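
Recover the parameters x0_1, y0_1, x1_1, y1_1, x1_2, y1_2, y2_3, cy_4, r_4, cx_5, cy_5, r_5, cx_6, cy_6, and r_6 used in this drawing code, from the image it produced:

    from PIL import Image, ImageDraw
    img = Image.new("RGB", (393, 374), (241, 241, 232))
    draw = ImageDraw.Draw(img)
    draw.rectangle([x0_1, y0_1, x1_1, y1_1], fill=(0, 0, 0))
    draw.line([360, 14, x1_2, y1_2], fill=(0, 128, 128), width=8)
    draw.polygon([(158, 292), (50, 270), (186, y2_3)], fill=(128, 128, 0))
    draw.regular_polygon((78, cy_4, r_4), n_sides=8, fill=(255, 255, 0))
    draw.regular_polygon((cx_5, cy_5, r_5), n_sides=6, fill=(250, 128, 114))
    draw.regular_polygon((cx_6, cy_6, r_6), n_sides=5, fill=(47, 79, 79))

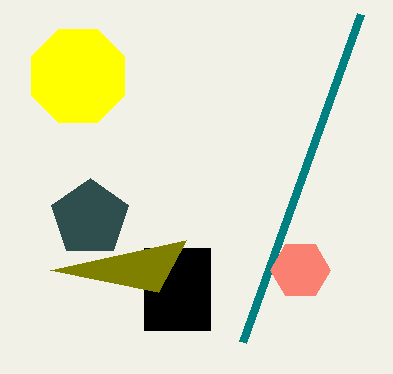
x0_1 = 144
y0_1 = 248
x1_1 = 210
y1_1 = 330
x1_2 = 242
y1_2 = 342
y2_3 = 240
cy_4 = 76
r_4 = 50
cx_5 = 300
cy_5 = 270
r_5 = 30
cx_6 = 90
cy_6 = 218
r_6 = 40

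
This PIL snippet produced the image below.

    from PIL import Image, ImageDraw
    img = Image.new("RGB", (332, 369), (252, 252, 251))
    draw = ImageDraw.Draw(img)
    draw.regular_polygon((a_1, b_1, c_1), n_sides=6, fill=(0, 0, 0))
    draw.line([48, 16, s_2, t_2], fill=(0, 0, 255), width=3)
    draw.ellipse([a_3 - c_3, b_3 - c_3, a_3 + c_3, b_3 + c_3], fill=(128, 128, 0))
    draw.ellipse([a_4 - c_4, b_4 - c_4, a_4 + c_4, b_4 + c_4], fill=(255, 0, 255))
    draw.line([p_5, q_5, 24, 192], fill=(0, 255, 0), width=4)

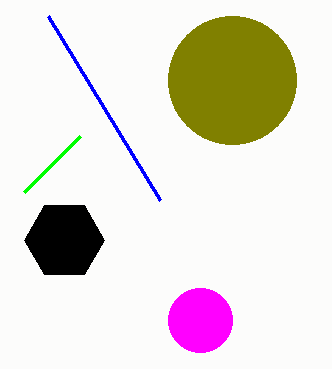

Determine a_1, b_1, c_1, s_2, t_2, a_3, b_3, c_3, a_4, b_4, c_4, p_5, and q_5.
a_1 = 64, b_1 = 240, c_1 = 40, s_2 = 160, t_2 = 200, a_3 = 232, b_3 = 80, c_3 = 64, a_4 = 200, b_4 = 320, c_4 = 32, p_5 = 80, q_5 = 136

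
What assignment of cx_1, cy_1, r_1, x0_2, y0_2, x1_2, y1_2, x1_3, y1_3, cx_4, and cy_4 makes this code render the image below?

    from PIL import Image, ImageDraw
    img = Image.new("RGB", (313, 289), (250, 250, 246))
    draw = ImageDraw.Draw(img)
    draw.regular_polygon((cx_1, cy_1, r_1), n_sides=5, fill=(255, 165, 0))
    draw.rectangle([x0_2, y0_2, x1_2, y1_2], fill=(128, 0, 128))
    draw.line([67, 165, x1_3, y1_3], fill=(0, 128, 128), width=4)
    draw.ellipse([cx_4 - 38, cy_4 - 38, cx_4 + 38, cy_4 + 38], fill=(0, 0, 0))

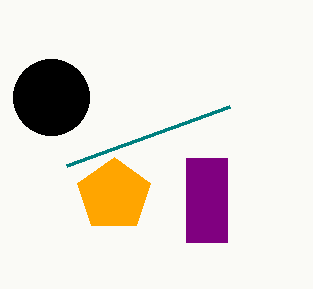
cx_1 = 114, cy_1 = 195, r_1 = 38, x0_2 = 186, y0_2 = 158, x1_2 = 227, y1_2 = 242, x1_3 = 230, y1_3 = 106, cx_4 = 51, cy_4 = 97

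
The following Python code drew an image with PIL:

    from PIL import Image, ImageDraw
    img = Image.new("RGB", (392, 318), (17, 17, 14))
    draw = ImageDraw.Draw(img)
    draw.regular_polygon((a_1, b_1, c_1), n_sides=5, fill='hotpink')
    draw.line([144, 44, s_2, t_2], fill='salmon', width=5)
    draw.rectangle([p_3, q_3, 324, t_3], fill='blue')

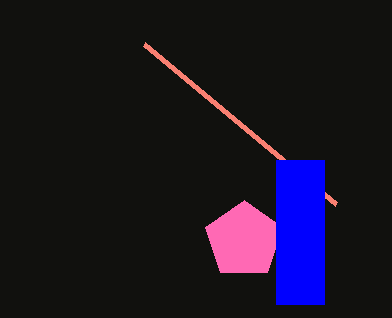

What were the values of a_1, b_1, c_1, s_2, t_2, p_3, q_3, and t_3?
a_1 = 244, b_1 = 240, c_1 = 40, s_2 = 336, t_2 = 204, p_3 = 276, q_3 = 160, t_3 = 304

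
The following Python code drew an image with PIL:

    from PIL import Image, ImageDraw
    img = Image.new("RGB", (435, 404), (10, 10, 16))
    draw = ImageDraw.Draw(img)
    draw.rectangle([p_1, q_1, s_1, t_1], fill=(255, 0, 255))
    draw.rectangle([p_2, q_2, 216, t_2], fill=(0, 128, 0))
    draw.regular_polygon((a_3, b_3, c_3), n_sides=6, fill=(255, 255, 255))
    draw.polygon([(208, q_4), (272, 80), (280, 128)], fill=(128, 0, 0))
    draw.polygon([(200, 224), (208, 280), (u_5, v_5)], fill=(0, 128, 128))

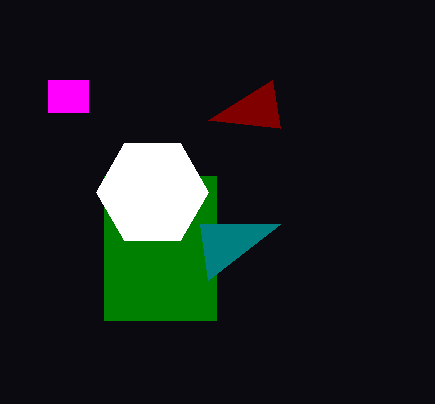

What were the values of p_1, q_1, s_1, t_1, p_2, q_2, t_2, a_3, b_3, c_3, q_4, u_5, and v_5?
p_1 = 48; q_1 = 80; s_1 = 88; t_1 = 112; p_2 = 104; q_2 = 176; t_2 = 320; a_3 = 152; b_3 = 192; c_3 = 56; q_4 = 120; u_5 = 280; v_5 = 224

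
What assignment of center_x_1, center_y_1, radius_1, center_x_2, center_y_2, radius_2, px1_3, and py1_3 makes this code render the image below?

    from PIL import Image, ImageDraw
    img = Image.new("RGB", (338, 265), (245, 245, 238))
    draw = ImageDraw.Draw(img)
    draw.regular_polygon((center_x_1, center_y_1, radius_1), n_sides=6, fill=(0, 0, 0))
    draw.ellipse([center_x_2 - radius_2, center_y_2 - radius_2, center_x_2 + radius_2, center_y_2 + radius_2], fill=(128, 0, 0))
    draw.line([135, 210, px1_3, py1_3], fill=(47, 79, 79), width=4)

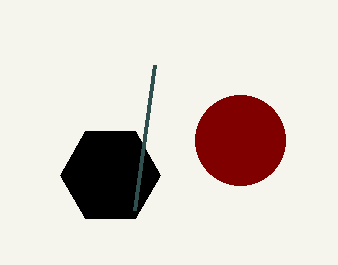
center_x_1 = 110; center_y_1 = 175; radius_1 = 50; center_x_2 = 240; center_y_2 = 140; radius_2 = 45; px1_3 = 155; py1_3 = 65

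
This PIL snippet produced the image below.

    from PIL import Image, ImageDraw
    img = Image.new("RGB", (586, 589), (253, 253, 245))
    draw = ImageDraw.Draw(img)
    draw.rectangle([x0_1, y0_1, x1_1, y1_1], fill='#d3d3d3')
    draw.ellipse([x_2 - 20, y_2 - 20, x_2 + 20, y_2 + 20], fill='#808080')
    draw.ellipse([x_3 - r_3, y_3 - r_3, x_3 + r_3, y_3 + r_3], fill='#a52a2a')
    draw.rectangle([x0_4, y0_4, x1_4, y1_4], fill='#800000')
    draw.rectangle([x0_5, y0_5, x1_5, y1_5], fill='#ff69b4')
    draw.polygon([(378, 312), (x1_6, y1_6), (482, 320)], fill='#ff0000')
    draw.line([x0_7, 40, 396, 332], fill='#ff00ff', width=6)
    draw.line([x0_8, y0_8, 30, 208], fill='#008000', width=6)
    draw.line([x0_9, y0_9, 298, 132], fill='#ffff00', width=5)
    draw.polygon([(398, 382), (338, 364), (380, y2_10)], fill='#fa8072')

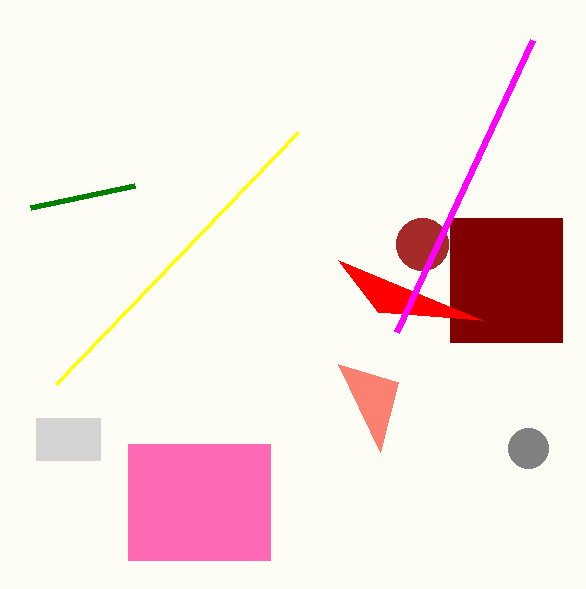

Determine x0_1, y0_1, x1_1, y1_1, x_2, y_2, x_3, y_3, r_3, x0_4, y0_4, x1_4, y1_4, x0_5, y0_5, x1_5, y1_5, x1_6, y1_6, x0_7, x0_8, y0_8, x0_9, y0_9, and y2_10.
x0_1 = 36, y0_1 = 418, x1_1 = 100, y1_1 = 460, x_2 = 528, y_2 = 448, x_3 = 422, y_3 = 244, r_3 = 26, x0_4 = 450, y0_4 = 218, x1_4 = 562, y1_4 = 342, x0_5 = 128, y0_5 = 444, x1_5 = 270, y1_5 = 560, x1_6 = 338, y1_6 = 260, x0_7 = 532, x0_8 = 134, y0_8 = 186, x0_9 = 56, y0_9 = 384, y2_10 = 452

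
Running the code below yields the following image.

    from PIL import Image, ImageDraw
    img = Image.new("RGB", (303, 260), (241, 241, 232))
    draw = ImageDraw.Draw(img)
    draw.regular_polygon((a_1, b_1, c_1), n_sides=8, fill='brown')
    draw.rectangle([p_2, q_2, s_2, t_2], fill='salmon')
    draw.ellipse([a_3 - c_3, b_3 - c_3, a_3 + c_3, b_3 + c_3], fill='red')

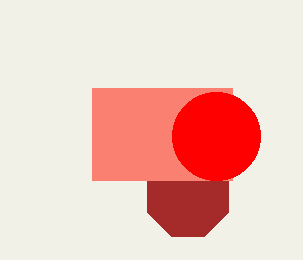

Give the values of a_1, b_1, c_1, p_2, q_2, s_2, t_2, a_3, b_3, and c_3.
a_1 = 188
b_1 = 196
c_1 = 44
p_2 = 92
q_2 = 88
s_2 = 232
t_2 = 180
a_3 = 216
b_3 = 136
c_3 = 44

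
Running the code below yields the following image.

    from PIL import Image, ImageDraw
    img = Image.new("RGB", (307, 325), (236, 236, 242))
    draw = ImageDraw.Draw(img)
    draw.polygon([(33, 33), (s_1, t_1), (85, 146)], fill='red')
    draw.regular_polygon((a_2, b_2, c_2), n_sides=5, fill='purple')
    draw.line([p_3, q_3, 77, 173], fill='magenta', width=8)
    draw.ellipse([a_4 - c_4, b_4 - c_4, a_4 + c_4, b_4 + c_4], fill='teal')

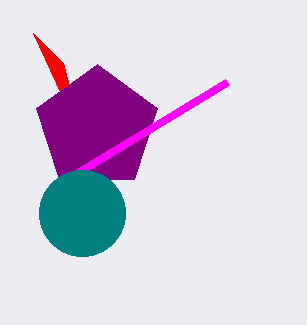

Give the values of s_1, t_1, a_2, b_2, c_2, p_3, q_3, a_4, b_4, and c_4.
s_1 = 63; t_1 = 63; a_2 = 97; b_2 = 128; c_2 = 64; p_3 = 227; q_3 = 82; a_4 = 82; b_4 = 213; c_4 = 43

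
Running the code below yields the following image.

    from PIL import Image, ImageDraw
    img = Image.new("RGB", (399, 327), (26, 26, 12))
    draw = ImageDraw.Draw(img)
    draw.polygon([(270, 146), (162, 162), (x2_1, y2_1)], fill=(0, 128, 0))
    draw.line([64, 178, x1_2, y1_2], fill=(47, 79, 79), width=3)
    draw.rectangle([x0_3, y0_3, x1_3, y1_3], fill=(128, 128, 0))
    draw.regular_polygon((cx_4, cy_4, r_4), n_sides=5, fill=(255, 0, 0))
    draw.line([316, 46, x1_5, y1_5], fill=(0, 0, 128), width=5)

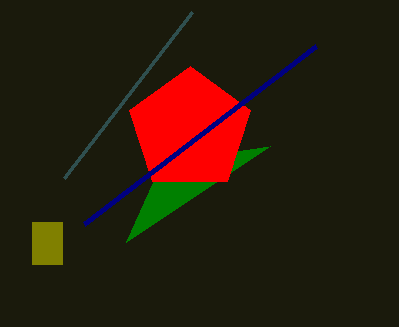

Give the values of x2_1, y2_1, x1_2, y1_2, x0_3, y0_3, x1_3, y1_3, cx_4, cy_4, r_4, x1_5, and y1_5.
x2_1 = 126, y2_1 = 242, x1_2 = 192, y1_2 = 12, x0_3 = 32, y0_3 = 222, x1_3 = 62, y1_3 = 264, cx_4 = 190, cy_4 = 130, r_4 = 64, x1_5 = 84, y1_5 = 224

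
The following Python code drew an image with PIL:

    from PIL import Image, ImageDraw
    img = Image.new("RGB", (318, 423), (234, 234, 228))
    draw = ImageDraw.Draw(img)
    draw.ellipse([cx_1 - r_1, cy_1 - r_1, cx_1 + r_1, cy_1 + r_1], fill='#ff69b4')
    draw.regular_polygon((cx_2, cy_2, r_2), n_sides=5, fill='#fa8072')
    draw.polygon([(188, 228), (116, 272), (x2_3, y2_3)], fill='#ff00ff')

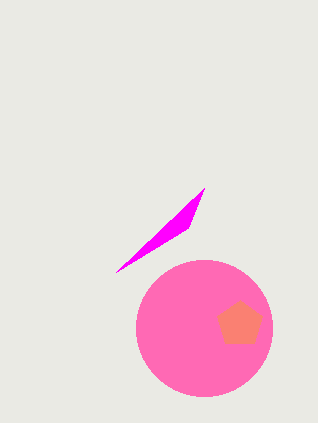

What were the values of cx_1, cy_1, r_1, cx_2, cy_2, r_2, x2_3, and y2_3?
cx_1 = 204, cy_1 = 328, r_1 = 68, cx_2 = 240, cy_2 = 324, r_2 = 24, x2_3 = 204, y2_3 = 188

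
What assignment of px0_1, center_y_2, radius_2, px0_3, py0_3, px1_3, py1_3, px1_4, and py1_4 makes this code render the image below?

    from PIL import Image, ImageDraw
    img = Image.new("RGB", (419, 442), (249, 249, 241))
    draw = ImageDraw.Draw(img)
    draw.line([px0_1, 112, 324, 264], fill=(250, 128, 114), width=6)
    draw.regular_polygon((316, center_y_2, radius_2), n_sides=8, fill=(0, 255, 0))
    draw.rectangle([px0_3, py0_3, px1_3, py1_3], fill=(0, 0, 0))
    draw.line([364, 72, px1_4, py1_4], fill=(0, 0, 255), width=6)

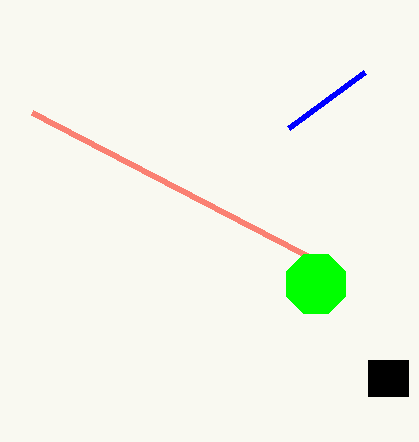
px0_1 = 32, center_y_2 = 284, radius_2 = 32, px0_3 = 368, py0_3 = 360, px1_3 = 408, py1_3 = 396, px1_4 = 288, py1_4 = 128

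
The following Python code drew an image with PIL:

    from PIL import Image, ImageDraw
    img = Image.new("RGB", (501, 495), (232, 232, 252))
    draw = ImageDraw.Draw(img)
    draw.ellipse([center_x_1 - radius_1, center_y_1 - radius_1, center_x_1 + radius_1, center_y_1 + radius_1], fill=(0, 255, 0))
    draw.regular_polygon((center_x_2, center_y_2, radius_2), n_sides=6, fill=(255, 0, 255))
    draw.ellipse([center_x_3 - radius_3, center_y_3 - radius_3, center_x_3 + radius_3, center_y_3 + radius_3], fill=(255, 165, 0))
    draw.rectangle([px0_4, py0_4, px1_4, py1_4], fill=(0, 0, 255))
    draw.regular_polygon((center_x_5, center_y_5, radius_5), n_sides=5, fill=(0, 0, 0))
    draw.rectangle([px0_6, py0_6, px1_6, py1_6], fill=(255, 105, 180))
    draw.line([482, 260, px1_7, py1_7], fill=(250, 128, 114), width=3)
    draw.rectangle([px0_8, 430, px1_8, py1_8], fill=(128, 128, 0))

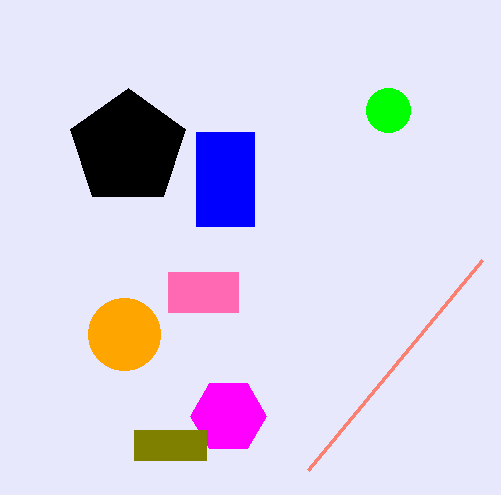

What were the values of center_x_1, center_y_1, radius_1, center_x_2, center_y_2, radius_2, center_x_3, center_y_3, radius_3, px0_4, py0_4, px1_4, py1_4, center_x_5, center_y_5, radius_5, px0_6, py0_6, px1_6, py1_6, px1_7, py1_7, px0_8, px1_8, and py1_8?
center_x_1 = 388
center_y_1 = 110
radius_1 = 22
center_x_2 = 228
center_y_2 = 416
radius_2 = 38
center_x_3 = 124
center_y_3 = 334
radius_3 = 36
px0_4 = 196
py0_4 = 132
px1_4 = 254
py1_4 = 226
center_x_5 = 128
center_y_5 = 148
radius_5 = 60
px0_6 = 168
py0_6 = 272
px1_6 = 238
py1_6 = 312
px1_7 = 308
py1_7 = 470
px0_8 = 134
px1_8 = 206
py1_8 = 460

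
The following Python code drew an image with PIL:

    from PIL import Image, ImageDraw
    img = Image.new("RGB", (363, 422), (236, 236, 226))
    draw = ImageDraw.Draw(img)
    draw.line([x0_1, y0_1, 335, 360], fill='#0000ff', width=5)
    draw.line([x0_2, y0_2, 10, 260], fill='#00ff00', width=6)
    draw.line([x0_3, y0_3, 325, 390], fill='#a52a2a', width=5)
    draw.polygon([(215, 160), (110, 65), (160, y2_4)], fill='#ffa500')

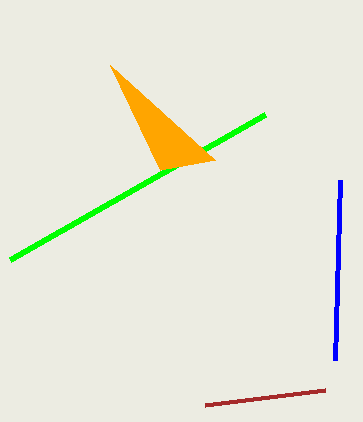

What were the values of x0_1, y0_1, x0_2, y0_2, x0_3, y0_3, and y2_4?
x0_1 = 340, y0_1 = 180, x0_2 = 265, y0_2 = 115, x0_3 = 205, y0_3 = 405, y2_4 = 170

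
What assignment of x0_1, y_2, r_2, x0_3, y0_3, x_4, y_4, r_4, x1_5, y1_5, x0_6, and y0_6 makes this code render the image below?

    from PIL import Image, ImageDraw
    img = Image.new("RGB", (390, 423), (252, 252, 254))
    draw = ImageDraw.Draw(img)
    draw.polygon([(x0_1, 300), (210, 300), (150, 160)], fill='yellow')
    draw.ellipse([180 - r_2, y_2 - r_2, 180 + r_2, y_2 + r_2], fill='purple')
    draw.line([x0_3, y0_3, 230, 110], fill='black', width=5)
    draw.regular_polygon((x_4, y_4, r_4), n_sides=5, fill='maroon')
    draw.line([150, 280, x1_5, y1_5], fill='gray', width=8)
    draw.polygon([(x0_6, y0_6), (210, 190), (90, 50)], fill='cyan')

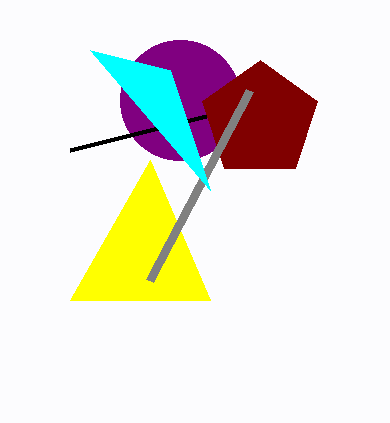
x0_1 = 70, y_2 = 100, r_2 = 60, x0_3 = 70, y0_3 = 150, x_4 = 260, y_4 = 120, r_4 = 60, x1_5 = 250, y1_5 = 90, x0_6 = 170, y0_6 = 70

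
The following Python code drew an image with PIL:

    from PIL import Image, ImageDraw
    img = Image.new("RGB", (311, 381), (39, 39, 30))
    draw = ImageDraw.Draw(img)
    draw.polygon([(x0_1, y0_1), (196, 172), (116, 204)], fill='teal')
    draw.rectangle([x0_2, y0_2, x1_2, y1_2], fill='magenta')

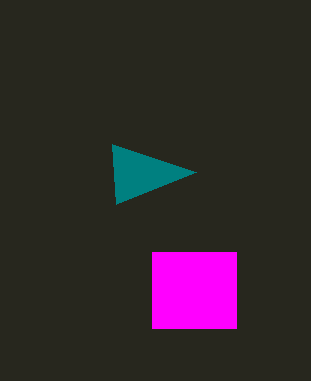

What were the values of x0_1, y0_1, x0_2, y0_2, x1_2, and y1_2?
x0_1 = 112
y0_1 = 144
x0_2 = 152
y0_2 = 252
x1_2 = 236
y1_2 = 328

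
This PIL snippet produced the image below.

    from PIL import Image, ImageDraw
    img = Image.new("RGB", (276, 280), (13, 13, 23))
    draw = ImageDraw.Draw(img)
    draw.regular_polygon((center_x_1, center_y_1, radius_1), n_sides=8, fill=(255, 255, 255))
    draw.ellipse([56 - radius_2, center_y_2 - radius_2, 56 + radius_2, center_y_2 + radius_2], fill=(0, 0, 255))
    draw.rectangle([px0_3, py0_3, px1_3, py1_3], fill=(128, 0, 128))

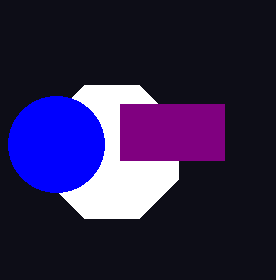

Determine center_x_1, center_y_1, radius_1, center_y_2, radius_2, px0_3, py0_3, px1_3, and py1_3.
center_x_1 = 112, center_y_1 = 152, radius_1 = 72, center_y_2 = 144, radius_2 = 48, px0_3 = 120, py0_3 = 104, px1_3 = 224, py1_3 = 160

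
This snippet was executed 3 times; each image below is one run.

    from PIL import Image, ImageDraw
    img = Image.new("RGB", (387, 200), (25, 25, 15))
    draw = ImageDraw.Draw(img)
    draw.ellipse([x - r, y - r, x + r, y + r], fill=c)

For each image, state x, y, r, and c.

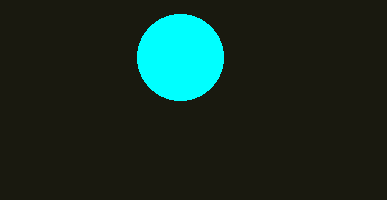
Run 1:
x = 180
y = 57
r = 43
c = 'cyan'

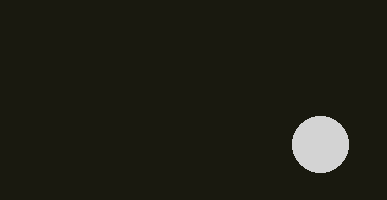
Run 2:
x = 320
y = 144
r = 28
c = 'lightgray'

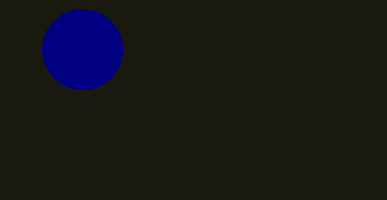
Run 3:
x = 82; y = 49; r = 40; c = 'navy'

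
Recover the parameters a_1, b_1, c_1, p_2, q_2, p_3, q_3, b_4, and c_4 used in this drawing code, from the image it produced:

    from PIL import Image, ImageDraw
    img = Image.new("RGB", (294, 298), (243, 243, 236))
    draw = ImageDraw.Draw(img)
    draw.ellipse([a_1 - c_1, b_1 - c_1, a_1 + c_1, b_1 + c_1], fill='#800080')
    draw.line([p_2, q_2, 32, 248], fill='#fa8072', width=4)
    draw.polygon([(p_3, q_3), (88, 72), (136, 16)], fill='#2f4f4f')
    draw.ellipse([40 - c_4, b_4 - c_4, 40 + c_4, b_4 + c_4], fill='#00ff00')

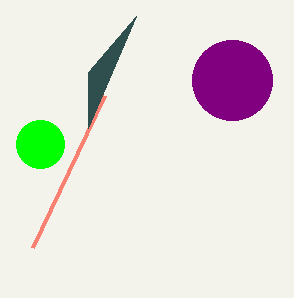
a_1 = 232; b_1 = 80; c_1 = 40; p_2 = 104; q_2 = 96; p_3 = 88; q_3 = 128; b_4 = 144; c_4 = 24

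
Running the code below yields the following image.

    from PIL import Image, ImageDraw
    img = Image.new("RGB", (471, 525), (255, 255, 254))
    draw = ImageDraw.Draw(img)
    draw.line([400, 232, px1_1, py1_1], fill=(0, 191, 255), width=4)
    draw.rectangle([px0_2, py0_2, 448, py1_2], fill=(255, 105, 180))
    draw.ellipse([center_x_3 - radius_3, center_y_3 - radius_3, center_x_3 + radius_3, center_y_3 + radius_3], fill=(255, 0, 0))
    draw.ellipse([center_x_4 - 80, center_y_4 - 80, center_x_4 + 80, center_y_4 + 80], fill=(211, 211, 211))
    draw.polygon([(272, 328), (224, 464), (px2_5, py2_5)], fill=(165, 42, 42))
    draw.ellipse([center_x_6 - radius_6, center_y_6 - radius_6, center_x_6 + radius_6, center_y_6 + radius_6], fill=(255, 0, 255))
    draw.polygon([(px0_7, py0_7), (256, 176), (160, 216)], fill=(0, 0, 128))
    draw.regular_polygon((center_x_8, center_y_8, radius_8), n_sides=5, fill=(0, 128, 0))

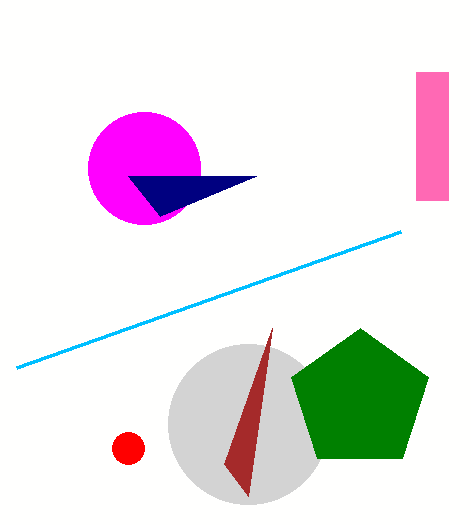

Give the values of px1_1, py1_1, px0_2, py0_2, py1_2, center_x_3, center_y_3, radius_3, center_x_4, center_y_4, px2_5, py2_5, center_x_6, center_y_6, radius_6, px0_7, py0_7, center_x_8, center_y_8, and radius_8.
px1_1 = 16
py1_1 = 368
px0_2 = 416
py0_2 = 72
py1_2 = 200
center_x_3 = 128
center_y_3 = 448
radius_3 = 16
center_x_4 = 248
center_y_4 = 424
px2_5 = 248
py2_5 = 496
center_x_6 = 144
center_y_6 = 168
radius_6 = 56
px0_7 = 128
py0_7 = 176
center_x_8 = 360
center_y_8 = 400
radius_8 = 72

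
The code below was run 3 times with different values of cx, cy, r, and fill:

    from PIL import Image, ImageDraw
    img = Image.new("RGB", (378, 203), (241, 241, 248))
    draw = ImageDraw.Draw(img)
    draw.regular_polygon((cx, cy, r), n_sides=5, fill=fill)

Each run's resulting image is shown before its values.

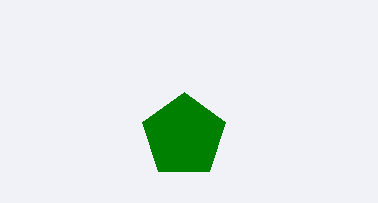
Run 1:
cx = 184
cy = 136
r = 44
fill = 'green'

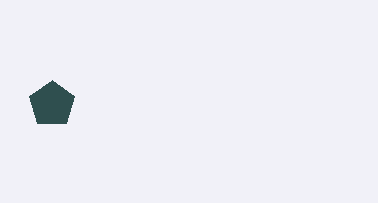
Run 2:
cx = 52; cy = 104; r = 24; fill = 'darkslategray'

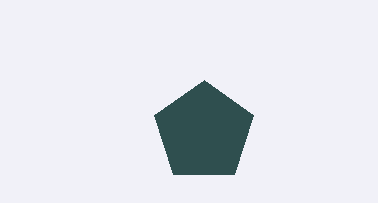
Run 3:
cx = 204, cy = 132, r = 52, fill = 'darkslategray'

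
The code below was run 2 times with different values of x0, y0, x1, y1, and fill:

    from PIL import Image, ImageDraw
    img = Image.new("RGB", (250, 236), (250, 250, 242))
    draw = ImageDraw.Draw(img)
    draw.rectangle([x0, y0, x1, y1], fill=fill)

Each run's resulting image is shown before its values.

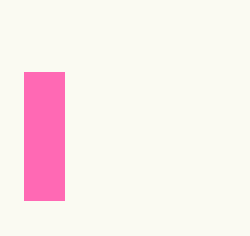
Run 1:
x0 = 24; y0 = 72; x1 = 64; y1 = 200; fill = 'hotpink'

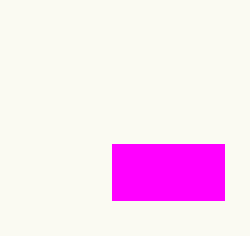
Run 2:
x0 = 112; y0 = 144; x1 = 224; y1 = 200; fill = 'magenta'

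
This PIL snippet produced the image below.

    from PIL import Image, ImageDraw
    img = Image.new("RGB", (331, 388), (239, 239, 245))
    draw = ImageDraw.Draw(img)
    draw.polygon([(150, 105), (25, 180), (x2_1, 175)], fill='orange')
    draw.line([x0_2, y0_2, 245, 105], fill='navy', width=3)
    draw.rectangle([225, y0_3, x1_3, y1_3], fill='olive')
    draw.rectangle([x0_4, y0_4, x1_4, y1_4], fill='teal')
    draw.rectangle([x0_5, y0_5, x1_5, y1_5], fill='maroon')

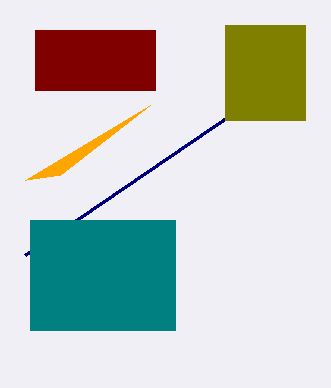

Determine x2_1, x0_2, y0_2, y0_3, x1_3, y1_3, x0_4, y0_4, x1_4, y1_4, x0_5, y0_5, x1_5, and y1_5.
x2_1 = 60; x0_2 = 25; y0_2 = 255; y0_3 = 25; x1_3 = 305; y1_3 = 120; x0_4 = 30; y0_4 = 220; x1_4 = 175; y1_4 = 330; x0_5 = 35; y0_5 = 30; x1_5 = 155; y1_5 = 90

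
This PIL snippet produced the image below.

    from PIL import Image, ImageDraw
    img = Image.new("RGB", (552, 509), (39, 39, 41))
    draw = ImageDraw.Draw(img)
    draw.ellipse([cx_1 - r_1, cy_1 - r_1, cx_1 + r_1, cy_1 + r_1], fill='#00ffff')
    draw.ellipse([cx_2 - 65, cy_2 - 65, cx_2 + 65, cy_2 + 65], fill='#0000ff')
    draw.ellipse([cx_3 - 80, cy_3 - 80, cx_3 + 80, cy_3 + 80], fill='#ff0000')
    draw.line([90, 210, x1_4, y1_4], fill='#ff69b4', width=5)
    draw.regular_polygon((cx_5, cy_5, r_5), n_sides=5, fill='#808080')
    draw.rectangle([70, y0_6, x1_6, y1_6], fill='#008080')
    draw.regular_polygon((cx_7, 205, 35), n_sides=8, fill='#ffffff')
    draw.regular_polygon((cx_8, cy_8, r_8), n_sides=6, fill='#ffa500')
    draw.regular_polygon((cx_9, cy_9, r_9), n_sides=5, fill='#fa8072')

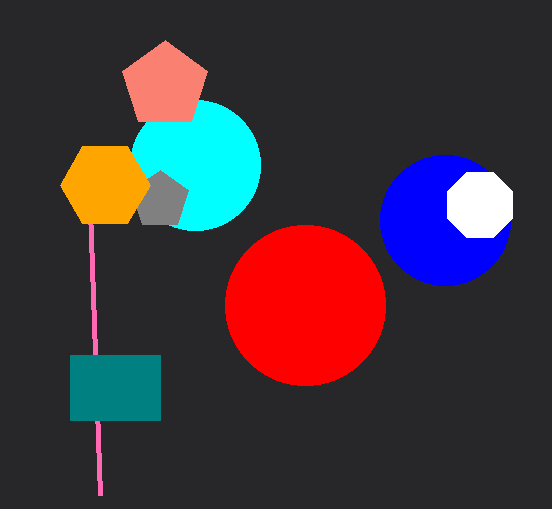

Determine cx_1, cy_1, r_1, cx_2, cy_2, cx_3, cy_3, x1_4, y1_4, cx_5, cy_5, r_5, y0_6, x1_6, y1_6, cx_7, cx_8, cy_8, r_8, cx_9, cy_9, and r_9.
cx_1 = 195; cy_1 = 165; r_1 = 65; cx_2 = 445; cy_2 = 220; cx_3 = 305; cy_3 = 305; x1_4 = 100; y1_4 = 495; cx_5 = 160; cy_5 = 200; r_5 = 30; y0_6 = 355; x1_6 = 160; y1_6 = 420; cx_7 = 480; cx_8 = 105; cy_8 = 185; r_8 = 45; cx_9 = 165; cy_9 = 85; r_9 = 45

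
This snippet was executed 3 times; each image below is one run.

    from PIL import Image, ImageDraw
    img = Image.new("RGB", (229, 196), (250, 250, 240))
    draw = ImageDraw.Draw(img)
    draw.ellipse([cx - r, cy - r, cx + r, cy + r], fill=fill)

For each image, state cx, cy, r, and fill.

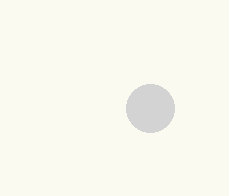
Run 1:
cx = 150
cy = 108
r = 24
fill = 'lightgray'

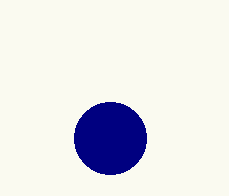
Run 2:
cx = 110, cy = 138, r = 36, fill = 'navy'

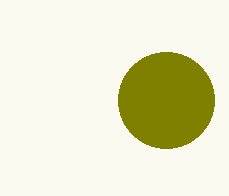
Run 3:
cx = 166
cy = 100
r = 48
fill = 'olive'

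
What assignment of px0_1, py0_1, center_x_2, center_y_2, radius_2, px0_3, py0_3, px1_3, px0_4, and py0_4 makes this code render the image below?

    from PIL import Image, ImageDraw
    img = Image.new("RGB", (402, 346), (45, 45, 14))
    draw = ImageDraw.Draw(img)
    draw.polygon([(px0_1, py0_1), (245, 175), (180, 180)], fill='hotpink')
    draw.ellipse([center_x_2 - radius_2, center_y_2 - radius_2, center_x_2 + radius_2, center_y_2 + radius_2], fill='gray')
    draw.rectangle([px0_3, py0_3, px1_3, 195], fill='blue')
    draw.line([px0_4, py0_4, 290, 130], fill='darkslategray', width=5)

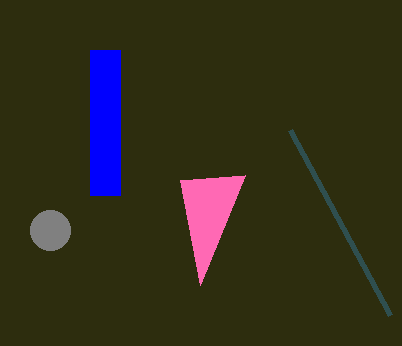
px0_1 = 200
py0_1 = 285
center_x_2 = 50
center_y_2 = 230
radius_2 = 20
px0_3 = 90
py0_3 = 50
px1_3 = 120
px0_4 = 390
py0_4 = 315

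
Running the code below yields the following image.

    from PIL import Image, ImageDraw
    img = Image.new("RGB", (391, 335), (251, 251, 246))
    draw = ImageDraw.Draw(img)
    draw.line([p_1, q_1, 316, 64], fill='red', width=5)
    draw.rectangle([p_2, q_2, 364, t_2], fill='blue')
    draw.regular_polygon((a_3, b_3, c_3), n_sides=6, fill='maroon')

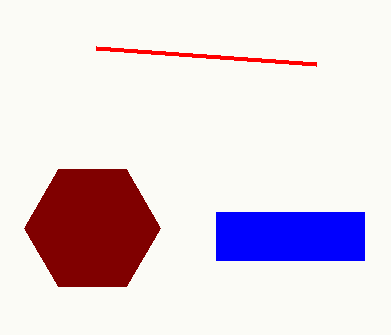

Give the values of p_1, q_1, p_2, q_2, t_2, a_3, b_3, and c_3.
p_1 = 96
q_1 = 48
p_2 = 216
q_2 = 212
t_2 = 260
a_3 = 92
b_3 = 228
c_3 = 68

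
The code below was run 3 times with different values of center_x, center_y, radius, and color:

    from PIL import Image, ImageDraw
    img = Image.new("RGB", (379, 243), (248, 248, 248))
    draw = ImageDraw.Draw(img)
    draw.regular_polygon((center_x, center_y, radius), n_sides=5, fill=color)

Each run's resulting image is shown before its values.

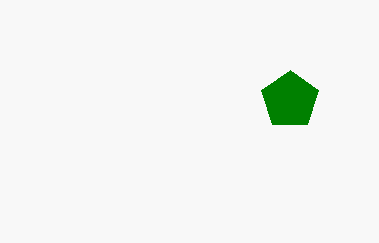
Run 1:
center_x = 290, center_y = 100, radius = 30, color = 'green'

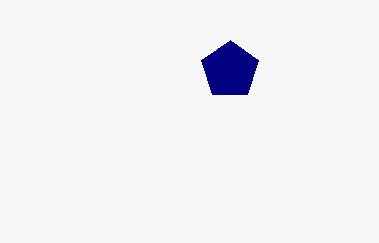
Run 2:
center_x = 230, center_y = 70, radius = 30, color = 'navy'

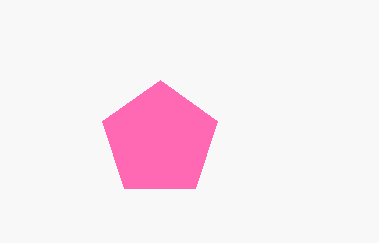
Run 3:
center_x = 160
center_y = 140
radius = 60
color = 'hotpink'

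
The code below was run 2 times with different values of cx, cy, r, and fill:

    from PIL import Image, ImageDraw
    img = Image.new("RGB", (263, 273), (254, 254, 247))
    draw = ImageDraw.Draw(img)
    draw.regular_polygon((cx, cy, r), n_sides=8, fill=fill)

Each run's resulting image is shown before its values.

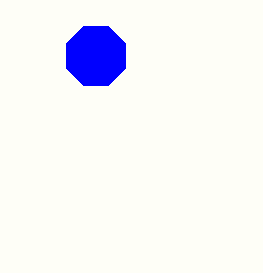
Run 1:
cx = 96, cy = 56, r = 32, fill = 'blue'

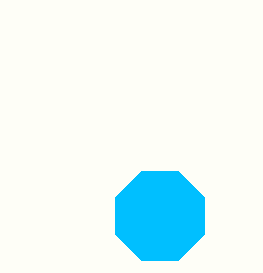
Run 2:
cx = 160; cy = 216; r = 48; fill = 'deepskyblue'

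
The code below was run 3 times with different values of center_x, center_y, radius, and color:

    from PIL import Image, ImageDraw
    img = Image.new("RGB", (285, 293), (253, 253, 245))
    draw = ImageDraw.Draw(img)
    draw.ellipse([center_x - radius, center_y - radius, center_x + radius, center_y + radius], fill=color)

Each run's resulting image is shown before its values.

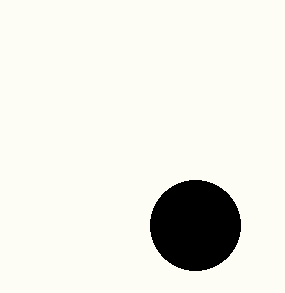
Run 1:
center_x = 195
center_y = 225
radius = 45
color = 'black'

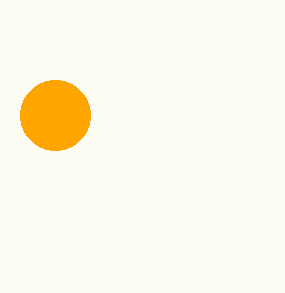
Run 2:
center_x = 55
center_y = 115
radius = 35
color = 'orange'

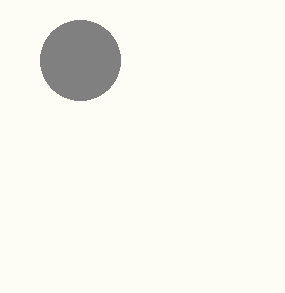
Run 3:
center_x = 80; center_y = 60; radius = 40; color = 'gray'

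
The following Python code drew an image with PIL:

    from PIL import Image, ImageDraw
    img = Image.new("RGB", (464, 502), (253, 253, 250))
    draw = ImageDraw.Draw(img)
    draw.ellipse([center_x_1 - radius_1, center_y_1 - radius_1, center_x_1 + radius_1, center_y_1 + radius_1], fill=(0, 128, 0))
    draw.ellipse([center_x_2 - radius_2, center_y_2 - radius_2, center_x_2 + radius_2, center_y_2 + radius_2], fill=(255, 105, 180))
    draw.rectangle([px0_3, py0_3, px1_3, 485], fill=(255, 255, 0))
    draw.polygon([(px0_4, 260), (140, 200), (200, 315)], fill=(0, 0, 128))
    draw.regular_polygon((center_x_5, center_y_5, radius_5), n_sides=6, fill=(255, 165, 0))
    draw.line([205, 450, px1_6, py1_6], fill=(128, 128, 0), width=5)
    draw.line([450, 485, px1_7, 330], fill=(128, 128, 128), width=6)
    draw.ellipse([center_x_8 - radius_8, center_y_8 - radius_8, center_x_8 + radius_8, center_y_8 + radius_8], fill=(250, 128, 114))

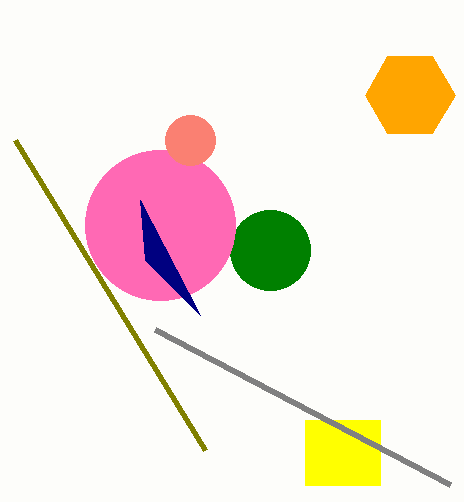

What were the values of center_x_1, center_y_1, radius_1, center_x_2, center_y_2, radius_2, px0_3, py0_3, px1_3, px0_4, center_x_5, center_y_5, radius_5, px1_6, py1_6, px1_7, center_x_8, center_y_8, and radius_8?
center_x_1 = 270, center_y_1 = 250, radius_1 = 40, center_x_2 = 160, center_y_2 = 225, radius_2 = 75, px0_3 = 305, py0_3 = 420, px1_3 = 380, px0_4 = 145, center_x_5 = 410, center_y_5 = 95, radius_5 = 45, px1_6 = 15, py1_6 = 140, px1_7 = 155, center_x_8 = 190, center_y_8 = 140, radius_8 = 25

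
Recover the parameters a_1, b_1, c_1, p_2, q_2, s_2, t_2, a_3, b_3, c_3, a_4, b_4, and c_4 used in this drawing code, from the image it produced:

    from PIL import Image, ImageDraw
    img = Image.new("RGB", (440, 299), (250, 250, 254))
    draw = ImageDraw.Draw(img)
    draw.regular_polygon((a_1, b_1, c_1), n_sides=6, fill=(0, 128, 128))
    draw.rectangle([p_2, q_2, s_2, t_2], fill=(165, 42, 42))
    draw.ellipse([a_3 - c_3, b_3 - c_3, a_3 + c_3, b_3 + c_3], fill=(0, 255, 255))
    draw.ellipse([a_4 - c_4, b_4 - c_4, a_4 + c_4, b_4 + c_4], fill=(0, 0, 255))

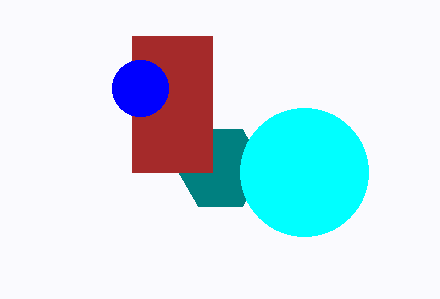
a_1 = 220, b_1 = 168, c_1 = 44, p_2 = 132, q_2 = 36, s_2 = 212, t_2 = 172, a_3 = 304, b_3 = 172, c_3 = 64, a_4 = 140, b_4 = 88, c_4 = 28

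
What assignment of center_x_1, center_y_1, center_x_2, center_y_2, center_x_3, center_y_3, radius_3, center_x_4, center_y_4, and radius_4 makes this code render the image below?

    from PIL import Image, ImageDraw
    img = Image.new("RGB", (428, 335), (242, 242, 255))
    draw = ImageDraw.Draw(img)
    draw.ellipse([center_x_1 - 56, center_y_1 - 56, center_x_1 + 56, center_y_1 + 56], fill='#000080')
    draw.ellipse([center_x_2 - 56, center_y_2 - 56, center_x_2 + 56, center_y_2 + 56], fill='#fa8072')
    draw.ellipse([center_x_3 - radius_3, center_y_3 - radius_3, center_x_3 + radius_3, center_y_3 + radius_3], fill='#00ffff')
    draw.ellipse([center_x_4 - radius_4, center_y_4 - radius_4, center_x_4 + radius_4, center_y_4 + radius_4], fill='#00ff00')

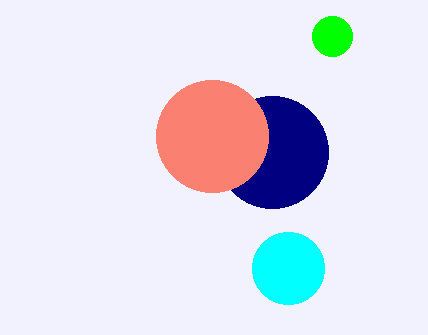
center_x_1 = 272; center_y_1 = 152; center_x_2 = 212; center_y_2 = 136; center_x_3 = 288; center_y_3 = 268; radius_3 = 36; center_x_4 = 332; center_y_4 = 36; radius_4 = 20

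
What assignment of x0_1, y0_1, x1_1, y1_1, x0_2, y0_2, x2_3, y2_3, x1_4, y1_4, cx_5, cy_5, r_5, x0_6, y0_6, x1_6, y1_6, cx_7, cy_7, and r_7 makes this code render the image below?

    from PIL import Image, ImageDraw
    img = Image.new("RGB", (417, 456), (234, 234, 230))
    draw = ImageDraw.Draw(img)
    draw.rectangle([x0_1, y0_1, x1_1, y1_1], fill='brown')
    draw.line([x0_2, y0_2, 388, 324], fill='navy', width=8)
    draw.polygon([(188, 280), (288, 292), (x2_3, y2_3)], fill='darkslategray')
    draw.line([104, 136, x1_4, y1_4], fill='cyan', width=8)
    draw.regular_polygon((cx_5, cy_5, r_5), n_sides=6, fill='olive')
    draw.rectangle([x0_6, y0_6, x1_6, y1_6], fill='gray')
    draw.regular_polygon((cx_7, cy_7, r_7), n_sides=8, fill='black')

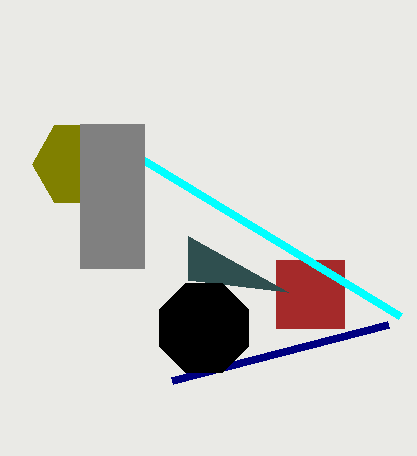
x0_1 = 276, y0_1 = 260, x1_1 = 344, y1_1 = 328, x0_2 = 172, y0_2 = 380, x2_3 = 188, y2_3 = 236, x1_4 = 400, y1_4 = 316, cx_5 = 76, cy_5 = 164, r_5 = 44, x0_6 = 80, y0_6 = 124, x1_6 = 144, y1_6 = 268, cx_7 = 204, cy_7 = 328, r_7 = 48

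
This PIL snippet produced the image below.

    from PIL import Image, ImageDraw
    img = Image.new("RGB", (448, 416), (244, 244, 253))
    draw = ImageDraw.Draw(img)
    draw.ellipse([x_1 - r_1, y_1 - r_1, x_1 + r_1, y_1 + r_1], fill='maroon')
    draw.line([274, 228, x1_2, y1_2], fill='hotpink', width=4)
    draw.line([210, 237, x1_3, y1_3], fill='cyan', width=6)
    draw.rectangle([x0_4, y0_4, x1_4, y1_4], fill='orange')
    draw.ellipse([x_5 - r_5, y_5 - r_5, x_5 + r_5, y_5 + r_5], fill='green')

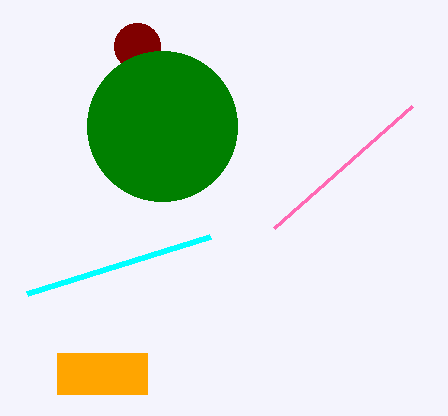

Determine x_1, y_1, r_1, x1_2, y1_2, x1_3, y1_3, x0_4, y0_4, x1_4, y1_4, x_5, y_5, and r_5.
x_1 = 137, y_1 = 46, r_1 = 23, x1_2 = 412, y1_2 = 106, x1_3 = 27, y1_3 = 294, x0_4 = 57, y0_4 = 353, x1_4 = 147, y1_4 = 394, x_5 = 162, y_5 = 126, r_5 = 75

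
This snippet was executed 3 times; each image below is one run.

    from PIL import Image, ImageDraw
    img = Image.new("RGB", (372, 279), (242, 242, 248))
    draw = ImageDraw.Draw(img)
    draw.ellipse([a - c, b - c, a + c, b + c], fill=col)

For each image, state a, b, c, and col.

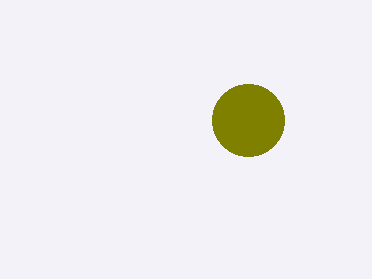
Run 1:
a = 248
b = 120
c = 36
col = 'olive'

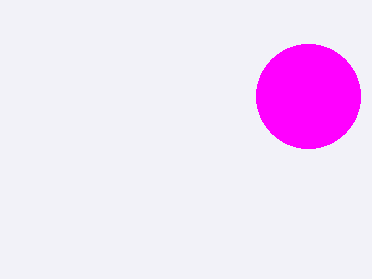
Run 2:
a = 308
b = 96
c = 52
col = 'magenta'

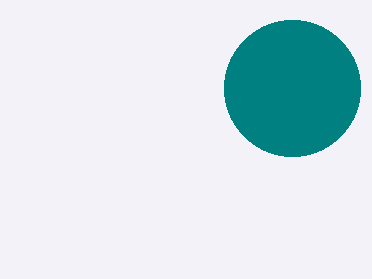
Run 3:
a = 292, b = 88, c = 68, col = 'teal'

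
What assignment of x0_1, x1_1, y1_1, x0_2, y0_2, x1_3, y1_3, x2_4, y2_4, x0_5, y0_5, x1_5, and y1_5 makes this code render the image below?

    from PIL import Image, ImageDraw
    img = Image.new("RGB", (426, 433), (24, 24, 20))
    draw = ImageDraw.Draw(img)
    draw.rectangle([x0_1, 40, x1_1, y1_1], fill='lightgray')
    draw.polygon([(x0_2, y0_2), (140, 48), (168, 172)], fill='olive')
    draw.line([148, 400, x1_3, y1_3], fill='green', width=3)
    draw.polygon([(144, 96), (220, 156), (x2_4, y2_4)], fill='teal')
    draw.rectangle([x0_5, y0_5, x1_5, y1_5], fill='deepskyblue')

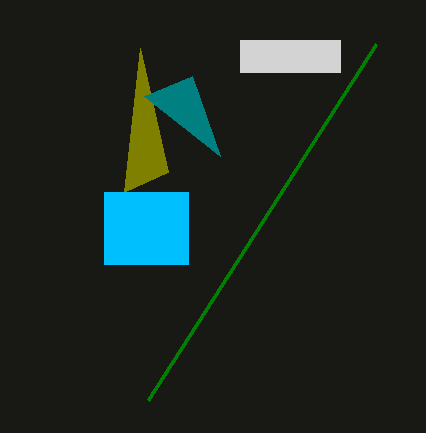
x0_1 = 240; x1_1 = 340; y1_1 = 72; x0_2 = 124; y0_2 = 192; x1_3 = 376; y1_3 = 44; x2_4 = 192; y2_4 = 76; x0_5 = 104; y0_5 = 192; x1_5 = 188; y1_5 = 264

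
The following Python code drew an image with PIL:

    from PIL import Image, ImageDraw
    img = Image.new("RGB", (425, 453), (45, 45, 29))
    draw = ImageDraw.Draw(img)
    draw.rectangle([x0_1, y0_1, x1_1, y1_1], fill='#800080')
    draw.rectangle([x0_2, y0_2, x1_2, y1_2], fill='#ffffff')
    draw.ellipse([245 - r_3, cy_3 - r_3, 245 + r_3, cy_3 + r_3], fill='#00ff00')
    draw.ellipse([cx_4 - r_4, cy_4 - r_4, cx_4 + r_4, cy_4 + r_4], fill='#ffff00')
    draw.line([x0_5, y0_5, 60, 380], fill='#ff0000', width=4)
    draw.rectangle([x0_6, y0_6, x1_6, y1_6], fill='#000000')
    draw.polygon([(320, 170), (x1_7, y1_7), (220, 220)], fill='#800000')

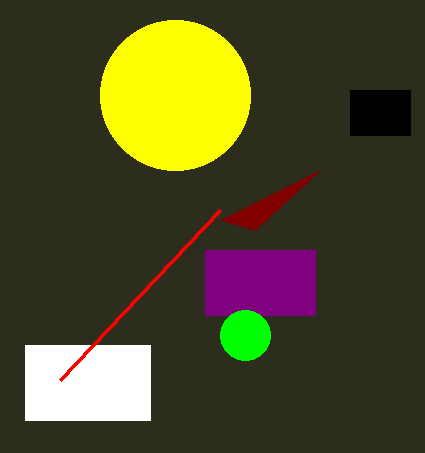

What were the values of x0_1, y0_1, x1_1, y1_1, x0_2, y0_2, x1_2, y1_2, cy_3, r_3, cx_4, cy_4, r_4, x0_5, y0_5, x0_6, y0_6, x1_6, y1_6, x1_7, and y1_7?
x0_1 = 205, y0_1 = 250, x1_1 = 315, y1_1 = 315, x0_2 = 25, y0_2 = 345, x1_2 = 150, y1_2 = 420, cy_3 = 335, r_3 = 25, cx_4 = 175, cy_4 = 95, r_4 = 75, x0_5 = 220, y0_5 = 210, x0_6 = 350, y0_6 = 90, x1_6 = 410, y1_6 = 135, x1_7 = 255, y1_7 = 230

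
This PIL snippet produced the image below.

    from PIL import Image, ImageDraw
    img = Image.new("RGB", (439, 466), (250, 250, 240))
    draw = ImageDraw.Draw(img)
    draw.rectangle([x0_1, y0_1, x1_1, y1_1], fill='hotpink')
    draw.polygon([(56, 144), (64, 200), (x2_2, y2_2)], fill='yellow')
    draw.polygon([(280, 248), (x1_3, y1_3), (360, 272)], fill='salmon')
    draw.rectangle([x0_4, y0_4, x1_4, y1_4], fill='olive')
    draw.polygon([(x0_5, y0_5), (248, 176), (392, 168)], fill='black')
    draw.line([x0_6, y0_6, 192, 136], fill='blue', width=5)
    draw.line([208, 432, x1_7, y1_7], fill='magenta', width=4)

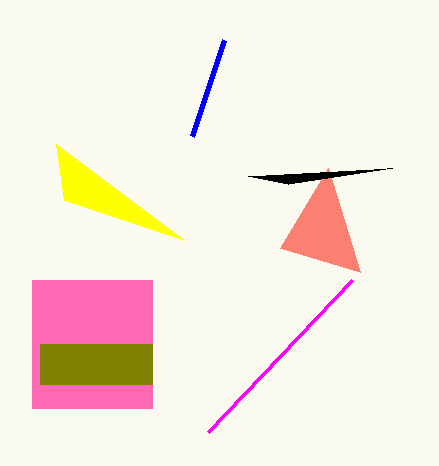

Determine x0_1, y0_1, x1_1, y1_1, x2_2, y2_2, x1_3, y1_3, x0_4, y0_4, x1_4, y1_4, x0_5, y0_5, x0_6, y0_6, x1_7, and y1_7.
x0_1 = 32, y0_1 = 280, x1_1 = 152, y1_1 = 408, x2_2 = 184, y2_2 = 240, x1_3 = 328, y1_3 = 168, x0_4 = 40, y0_4 = 344, x1_4 = 152, y1_4 = 384, x0_5 = 288, y0_5 = 184, x0_6 = 224, y0_6 = 40, x1_7 = 352, y1_7 = 280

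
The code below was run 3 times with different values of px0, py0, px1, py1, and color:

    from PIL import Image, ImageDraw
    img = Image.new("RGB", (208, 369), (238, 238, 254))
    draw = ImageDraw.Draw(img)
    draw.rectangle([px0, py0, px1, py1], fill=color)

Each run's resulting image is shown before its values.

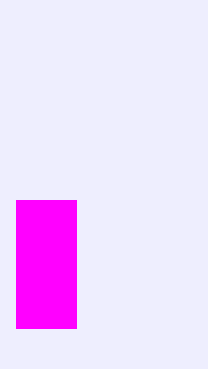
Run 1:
px0 = 16; py0 = 200; px1 = 76; py1 = 328; color = 'magenta'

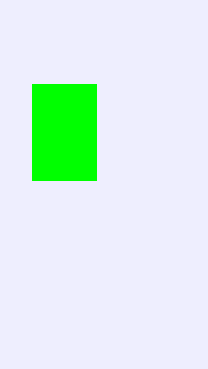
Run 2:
px0 = 32, py0 = 84, px1 = 96, py1 = 180, color = 'lime'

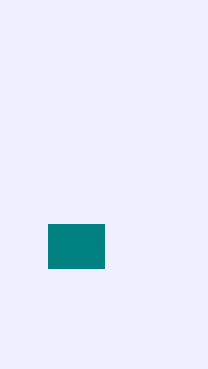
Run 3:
px0 = 48; py0 = 224; px1 = 104; py1 = 268; color = 'teal'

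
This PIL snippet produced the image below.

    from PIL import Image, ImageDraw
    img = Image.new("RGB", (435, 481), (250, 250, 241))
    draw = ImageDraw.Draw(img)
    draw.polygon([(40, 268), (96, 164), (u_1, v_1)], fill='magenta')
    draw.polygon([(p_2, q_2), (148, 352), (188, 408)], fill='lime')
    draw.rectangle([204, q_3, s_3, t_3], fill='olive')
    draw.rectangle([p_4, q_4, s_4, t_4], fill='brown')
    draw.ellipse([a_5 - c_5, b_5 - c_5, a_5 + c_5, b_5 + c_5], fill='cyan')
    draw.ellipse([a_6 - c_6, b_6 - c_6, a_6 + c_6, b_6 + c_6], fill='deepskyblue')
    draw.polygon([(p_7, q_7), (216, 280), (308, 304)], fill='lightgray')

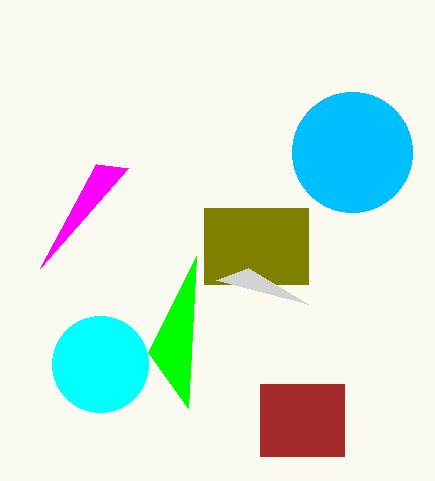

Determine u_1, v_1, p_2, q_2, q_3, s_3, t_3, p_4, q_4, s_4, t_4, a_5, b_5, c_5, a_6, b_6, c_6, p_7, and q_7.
u_1 = 128; v_1 = 168; p_2 = 196; q_2 = 256; q_3 = 208; s_3 = 308; t_3 = 284; p_4 = 260; q_4 = 384; s_4 = 344; t_4 = 456; a_5 = 100; b_5 = 364; c_5 = 48; a_6 = 352; b_6 = 152; c_6 = 60; p_7 = 248; q_7 = 268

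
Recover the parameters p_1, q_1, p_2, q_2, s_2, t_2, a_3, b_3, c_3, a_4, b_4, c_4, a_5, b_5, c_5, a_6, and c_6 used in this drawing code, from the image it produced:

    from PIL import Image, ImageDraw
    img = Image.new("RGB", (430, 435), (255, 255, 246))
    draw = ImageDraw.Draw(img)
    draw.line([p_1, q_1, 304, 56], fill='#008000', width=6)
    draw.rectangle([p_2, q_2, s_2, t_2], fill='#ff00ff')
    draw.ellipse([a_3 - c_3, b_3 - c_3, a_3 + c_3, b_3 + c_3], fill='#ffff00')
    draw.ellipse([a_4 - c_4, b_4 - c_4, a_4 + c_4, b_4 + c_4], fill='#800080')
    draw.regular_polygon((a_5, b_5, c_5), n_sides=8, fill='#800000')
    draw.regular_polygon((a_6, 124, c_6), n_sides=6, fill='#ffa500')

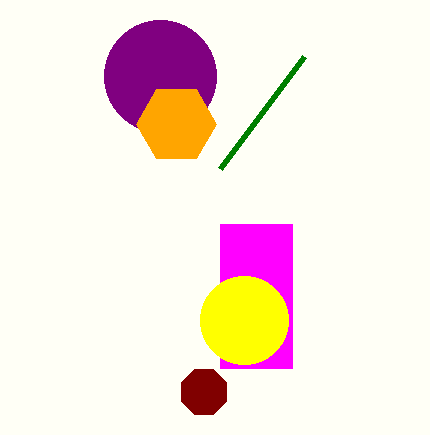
p_1 = 220
q_1 = 168
p_2 = 220
q_2 = 224
s_2 = 292
t_2 = 368
a_3 = 244
b_3 = 320
c_3 = 44
a_4 = 160
b_4 = 76
c_4 = 56
a_5 = 204
b_5 = 392
c_5 = 24
a_6 = 176
c_6 = 40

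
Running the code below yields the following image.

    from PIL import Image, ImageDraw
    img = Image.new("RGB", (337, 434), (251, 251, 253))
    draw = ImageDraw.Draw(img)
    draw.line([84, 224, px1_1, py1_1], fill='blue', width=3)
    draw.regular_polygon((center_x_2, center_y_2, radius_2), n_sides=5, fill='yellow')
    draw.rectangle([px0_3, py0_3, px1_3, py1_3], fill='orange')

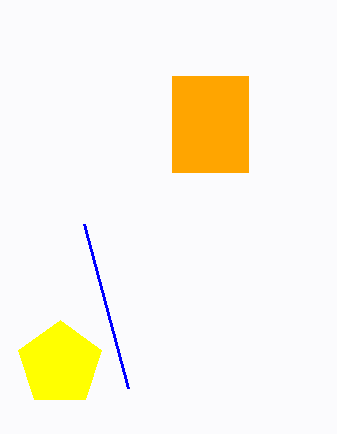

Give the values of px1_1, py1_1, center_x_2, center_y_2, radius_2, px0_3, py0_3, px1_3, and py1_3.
px1_1 = 128; py1_1 = 388; center_x_2 = 60; center_y_2 = 364; radius_2 = 44; px0_3 = 172; py0_3 = 76; px1_3 = 248; py1_3 = 172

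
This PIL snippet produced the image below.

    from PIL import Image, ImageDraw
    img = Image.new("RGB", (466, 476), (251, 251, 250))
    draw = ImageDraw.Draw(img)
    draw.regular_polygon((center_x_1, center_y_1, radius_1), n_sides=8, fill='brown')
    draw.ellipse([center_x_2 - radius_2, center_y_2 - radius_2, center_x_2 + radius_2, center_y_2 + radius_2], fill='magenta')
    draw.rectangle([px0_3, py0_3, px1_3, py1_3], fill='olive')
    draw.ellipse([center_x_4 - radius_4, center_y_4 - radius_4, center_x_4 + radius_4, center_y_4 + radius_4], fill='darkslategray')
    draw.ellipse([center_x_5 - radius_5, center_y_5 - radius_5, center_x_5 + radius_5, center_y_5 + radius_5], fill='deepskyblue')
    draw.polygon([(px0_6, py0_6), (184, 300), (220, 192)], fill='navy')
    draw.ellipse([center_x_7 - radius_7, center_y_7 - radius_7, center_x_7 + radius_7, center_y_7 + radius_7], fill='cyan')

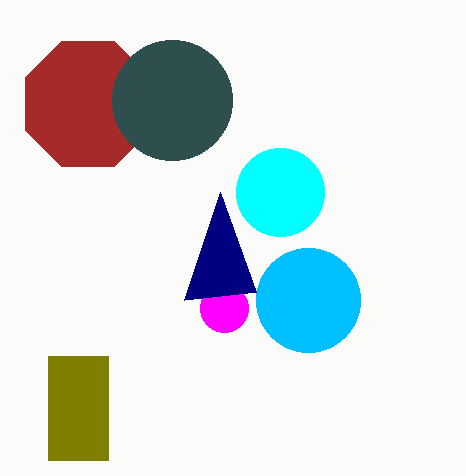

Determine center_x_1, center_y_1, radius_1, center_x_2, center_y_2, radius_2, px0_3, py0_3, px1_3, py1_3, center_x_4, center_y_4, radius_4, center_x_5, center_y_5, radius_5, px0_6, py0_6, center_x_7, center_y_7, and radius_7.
center_x_1 = 88; center_y_1 = 104; radius_1 = 68; center_x_2 = 224; center_y_2 = 308; radius_2 = 24; px0_3 = 48; py0_3 = 356; px1_3 = 108; py1_3 = 460; center_x_4 = 172; center_y_4 = 100; radius_4 = 60; center_x_5 = 308; center_y_5 = 300; radius_5 = 52; px0_6 = 256; py0_6 = 292; center_x_7 = 280; center_y_7 = 192; radius_7 = 44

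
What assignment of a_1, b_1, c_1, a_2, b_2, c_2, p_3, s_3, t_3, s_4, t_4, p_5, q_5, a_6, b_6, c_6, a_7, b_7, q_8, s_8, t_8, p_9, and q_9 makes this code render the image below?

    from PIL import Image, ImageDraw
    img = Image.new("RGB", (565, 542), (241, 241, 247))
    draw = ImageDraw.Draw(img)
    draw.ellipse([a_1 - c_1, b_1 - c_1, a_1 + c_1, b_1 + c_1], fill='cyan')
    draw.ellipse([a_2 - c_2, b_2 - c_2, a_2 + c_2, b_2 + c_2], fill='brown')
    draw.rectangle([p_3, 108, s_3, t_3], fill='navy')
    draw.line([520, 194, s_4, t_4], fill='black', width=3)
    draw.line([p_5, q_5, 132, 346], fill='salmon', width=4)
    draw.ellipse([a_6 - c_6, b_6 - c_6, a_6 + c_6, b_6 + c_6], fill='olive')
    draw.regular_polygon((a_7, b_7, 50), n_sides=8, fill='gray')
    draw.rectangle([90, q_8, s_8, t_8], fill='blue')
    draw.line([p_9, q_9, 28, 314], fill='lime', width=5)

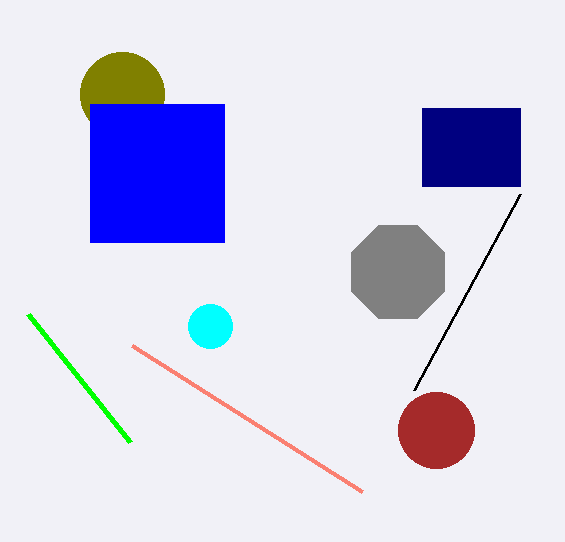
a_1 = 210, b_1 = 326, c_1 = 22, a_2 = 436, b_2 = 430, c_2 = 38, p_3 = 422, s_3 = 520, t_3 = 186, s_4 = 414, t_4 = 390, p_5 = 362, q_5 = 492, a_6 = 122, b_6 = 94, c_6 = 42, a_7 = 398, b_7 = 272, q_8 = 104, s_8 = 224, t_8 = 242, p_9 = 130, q_9 = 442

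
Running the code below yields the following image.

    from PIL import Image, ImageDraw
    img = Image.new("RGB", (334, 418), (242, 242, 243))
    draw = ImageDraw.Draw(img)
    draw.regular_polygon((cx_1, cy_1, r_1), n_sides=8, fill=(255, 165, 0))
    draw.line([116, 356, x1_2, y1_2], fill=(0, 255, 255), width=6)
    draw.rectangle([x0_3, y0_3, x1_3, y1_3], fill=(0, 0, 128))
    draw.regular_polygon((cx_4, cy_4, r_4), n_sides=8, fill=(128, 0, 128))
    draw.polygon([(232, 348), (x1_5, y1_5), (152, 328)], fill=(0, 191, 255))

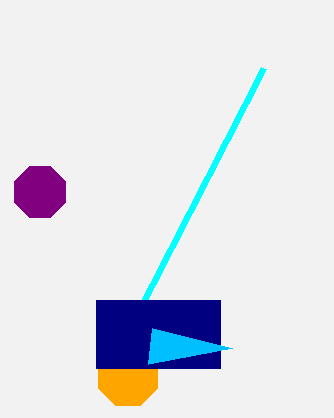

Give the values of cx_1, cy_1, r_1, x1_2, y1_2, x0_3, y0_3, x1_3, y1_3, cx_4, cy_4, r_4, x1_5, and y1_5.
cx_1 = 128, cy_1 = 376, r_1 = 32, x1_2 = 264, y1_2 = 68, x0_3 = 96, y0_3 = 300, x1_3 = 220, y1_3 = 368, cx_4 = 40, cy_4 = 192, r_4 = 28, x1_5 = 148, y1_5 = 364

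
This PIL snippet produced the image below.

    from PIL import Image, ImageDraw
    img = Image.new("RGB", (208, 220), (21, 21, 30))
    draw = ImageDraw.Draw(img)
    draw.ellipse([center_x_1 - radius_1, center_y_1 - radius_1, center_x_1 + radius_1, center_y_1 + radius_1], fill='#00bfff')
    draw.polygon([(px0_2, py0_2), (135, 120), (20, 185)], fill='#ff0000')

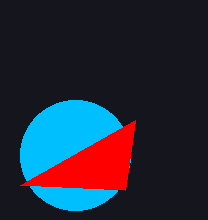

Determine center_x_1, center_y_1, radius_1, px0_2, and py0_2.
center_x_1 = 75
center_y_1 = 155
radius_1 = 55
px0_2 = 125
py0_2 = 190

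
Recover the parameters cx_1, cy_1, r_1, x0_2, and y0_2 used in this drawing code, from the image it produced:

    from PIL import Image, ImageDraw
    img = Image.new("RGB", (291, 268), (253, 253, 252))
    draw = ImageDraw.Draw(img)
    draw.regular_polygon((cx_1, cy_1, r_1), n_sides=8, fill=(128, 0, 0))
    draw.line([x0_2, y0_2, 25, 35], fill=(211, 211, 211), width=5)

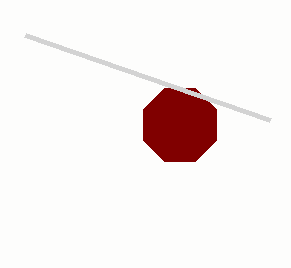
cx_1 = 180
cy_1 = 125
r_1 = 40
x0_2 = 270
y0_2 = 120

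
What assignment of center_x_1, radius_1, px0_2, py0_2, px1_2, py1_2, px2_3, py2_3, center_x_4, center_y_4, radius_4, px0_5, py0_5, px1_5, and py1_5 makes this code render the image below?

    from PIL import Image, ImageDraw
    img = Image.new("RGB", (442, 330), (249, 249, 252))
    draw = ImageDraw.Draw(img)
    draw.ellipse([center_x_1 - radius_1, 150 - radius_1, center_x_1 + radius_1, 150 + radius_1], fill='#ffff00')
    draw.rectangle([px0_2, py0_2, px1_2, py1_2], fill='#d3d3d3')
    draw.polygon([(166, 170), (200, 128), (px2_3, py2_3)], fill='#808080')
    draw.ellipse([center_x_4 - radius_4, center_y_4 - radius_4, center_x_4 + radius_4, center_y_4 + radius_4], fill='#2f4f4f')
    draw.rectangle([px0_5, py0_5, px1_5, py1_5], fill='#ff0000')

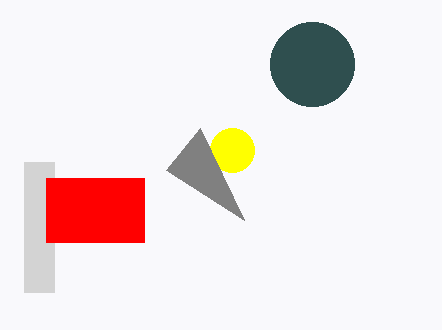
center_x_1 = 232
radius_1 = 22
px0_2 = 24
py0_2 = 162
px1_2 = 54
py1_2 = 292
px2_3 = 244
py2_3 = 220
center_x_4 = 312
center_y_4 = 64
radius_4 = 42
px0_5 = 46
py0_5 = 178
px1_5 = 144
py1_5 = 242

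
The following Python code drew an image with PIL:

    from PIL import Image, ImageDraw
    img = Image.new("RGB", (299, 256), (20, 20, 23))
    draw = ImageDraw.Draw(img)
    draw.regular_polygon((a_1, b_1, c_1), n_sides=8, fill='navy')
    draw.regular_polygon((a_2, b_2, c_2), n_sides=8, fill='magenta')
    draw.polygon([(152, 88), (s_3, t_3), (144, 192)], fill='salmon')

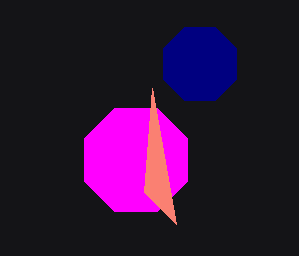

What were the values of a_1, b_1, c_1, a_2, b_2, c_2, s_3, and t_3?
a_1 = 200; b_1 = 64; c_1 = 40; a_2 = 136; b_2 = 160; c_2 = 56; s_3 = 176; t_3 = 224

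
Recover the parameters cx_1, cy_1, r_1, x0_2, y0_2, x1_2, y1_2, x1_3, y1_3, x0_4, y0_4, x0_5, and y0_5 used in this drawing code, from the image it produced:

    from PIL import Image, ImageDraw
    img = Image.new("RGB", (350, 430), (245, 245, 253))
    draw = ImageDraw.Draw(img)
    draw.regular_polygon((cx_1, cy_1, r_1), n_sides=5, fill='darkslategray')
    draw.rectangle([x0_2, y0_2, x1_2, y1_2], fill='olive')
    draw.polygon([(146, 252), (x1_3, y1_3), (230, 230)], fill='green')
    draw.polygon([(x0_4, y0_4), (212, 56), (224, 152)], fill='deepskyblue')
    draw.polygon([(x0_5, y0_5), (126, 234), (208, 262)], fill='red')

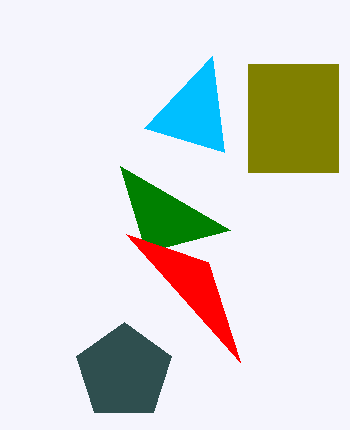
cx_1 = 124, cy_1 = 372, r_1 = 50, x0_2 = 248, y0_2 = 64, x1_2 = 338, y1_2 = 172, x1_3 = 120, y1_3 = 166, x0_4 = 144, y0_4 = 128, x0_5 = 240, y0_5 = 362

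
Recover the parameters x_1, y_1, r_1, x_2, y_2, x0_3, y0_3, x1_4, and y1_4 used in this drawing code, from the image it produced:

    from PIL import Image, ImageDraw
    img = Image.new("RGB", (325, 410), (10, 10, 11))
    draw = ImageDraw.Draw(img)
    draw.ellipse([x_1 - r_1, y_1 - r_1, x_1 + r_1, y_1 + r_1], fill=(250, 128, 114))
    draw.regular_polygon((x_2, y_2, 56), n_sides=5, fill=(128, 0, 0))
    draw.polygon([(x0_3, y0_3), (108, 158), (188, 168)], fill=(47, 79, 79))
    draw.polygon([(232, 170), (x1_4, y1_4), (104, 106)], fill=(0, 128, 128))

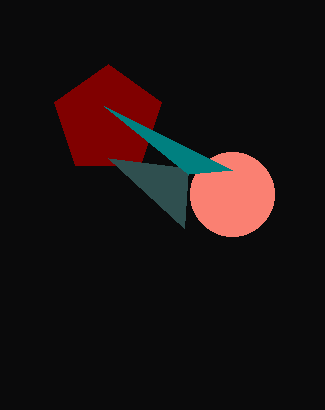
x_1 = 232, y_1 = 194, r_1 = 42, x_2 = 108, y_2 = 120, x0_3 = 184, y0_3 = 228, x1_4 = 188, y1_4 = 174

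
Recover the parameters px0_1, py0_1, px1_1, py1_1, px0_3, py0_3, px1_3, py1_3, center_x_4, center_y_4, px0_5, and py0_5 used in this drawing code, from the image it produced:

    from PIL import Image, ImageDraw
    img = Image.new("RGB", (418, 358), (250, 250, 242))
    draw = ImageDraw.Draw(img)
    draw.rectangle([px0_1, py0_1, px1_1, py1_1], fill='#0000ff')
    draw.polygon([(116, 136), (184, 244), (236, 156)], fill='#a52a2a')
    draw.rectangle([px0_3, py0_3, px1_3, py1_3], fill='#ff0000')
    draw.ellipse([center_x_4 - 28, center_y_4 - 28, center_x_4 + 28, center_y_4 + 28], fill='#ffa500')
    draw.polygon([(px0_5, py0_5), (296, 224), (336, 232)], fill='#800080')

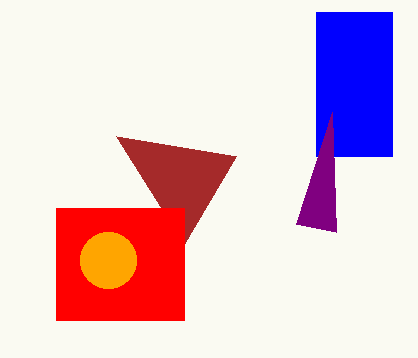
px0_1 = 316, py0_1 = 12, px1_1 = 392, py1_1 = 156, px0_3 = 56, py0_3 = 208, px1_3 = 184, py1_3 = 320, center_x_4 = 108, center_y_4 = 260, px0_5 = 332, py0_5 = 112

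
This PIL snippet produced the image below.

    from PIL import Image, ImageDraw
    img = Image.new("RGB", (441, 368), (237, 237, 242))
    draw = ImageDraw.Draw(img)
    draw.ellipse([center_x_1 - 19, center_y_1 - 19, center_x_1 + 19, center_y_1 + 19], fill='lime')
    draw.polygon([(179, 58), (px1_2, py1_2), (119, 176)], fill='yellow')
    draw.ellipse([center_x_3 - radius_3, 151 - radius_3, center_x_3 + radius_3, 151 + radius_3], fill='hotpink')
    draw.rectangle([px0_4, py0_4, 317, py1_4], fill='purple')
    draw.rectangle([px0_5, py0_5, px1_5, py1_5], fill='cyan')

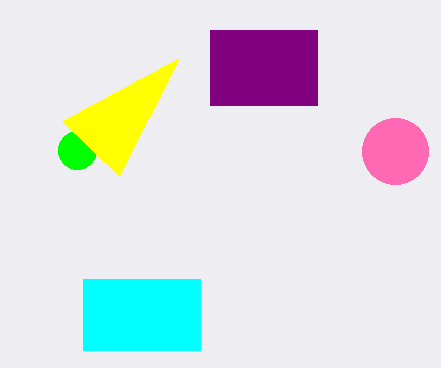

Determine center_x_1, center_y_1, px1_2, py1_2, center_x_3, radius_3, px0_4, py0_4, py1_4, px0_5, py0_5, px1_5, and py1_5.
center_x_1 = 77
center_y_1 = 150
px1_2 = 62
py1_2 = 121
center_x_3 = 395
radius_3 = 33
px0_4 = 210
py0_4 = 30
py1_4 = 105
px0_5 = 83
py0_5 = 279
px1_5 = 200
py1_5 = 350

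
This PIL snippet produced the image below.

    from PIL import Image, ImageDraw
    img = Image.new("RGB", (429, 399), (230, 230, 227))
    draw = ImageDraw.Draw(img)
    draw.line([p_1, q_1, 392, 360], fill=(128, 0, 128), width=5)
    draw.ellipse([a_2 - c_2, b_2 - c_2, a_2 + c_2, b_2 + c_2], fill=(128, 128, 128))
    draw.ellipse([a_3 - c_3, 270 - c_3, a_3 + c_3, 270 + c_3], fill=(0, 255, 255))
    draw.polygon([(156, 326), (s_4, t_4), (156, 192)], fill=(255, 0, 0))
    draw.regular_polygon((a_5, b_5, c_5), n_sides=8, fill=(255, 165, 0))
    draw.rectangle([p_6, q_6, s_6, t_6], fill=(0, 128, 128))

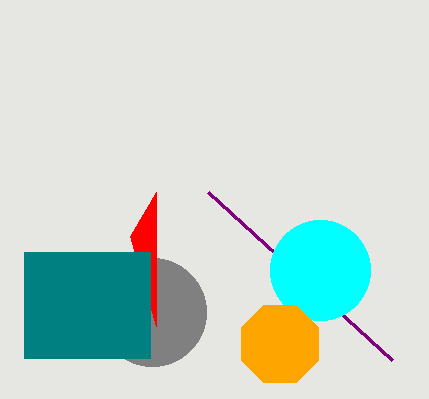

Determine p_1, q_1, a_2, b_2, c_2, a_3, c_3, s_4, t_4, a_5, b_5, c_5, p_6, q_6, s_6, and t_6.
p_1 = 208
q_1 = 192
a_2 = 152
b_2 = 312
c_2 = 54
a_3 = 320
c_3 = 50
s_4 = 130
t_4 = 236
a_5 = 280
b_5 = 344
c_5 = 42
p_6 = 24
q_6 = 252
s_6 = 150
t_6 = 358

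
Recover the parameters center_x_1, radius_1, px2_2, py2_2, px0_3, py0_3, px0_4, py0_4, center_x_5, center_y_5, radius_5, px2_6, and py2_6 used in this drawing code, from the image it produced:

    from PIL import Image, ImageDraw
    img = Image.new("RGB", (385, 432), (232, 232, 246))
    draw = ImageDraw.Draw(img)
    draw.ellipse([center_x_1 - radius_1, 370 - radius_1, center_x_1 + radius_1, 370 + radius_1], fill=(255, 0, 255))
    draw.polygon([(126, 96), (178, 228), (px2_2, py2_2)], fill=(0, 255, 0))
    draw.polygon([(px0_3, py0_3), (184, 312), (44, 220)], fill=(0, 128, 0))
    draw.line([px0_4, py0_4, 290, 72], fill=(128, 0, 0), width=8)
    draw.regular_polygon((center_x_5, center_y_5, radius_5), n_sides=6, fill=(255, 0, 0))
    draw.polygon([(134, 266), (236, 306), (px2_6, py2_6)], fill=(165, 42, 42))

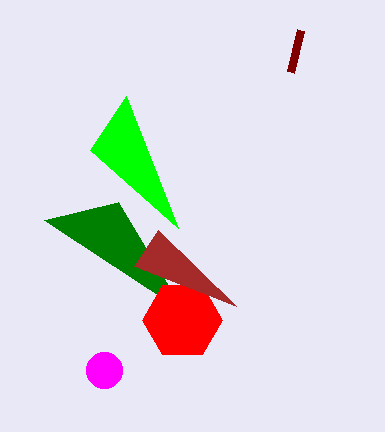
center_x_1 = 104; radius_1 = 18; px2_2 = 90; py2_2 = 150; px0_3 = 118; py0_3 = 202; px0_4 = 300; py0_4 = 30; center_x_5 = 182; center_y_5 = 320; radius_5 = 40; px2_6 = 158; py2_6 = 230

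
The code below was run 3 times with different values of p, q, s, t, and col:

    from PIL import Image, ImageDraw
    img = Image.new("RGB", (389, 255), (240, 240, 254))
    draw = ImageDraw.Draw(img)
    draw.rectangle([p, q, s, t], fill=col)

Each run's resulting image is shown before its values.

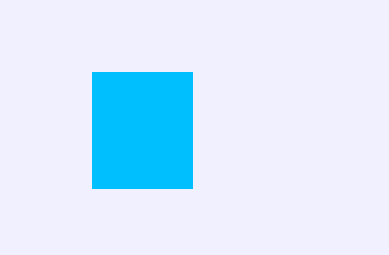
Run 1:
p = 92
q = 72
s = 192
t = 188
col = 'deepskyblue'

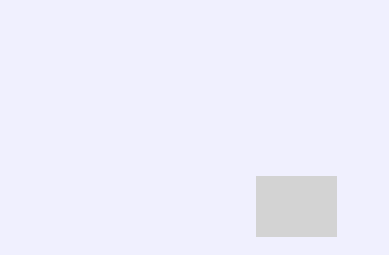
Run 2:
p = 256; q = 176; s = 336; t = 236; col = 'lightgray'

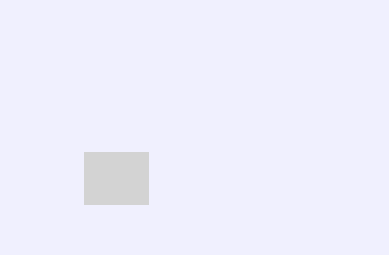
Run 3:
p = 84
q = 152
s = 148
t = 204
col = 'lightgray'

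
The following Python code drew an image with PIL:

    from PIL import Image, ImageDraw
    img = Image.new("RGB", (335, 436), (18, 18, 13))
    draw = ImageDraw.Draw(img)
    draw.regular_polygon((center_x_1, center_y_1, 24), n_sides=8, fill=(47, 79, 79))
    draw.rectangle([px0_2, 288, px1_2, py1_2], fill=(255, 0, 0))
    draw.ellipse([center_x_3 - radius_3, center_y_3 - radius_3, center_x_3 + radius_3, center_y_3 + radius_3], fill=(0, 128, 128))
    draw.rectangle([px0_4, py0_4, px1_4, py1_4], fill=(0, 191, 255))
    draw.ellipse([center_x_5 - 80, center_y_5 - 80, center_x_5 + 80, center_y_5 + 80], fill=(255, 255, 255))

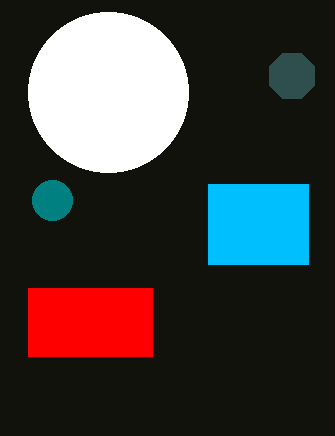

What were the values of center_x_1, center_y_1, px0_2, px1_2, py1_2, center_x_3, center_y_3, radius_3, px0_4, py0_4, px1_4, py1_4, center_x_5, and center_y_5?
center_x_1 = 292
center_y_1 = 76
px0_2 = 28
px1_2 = 152
py1_2 = 356
center_x_3 = 52
center_y_3 = 200
radius_3 = 20
px0_4 = 208
py0_4 = 184
px1_4 = 308
py1_4 = 264
center_x_5 = 108
center_y_5 = 92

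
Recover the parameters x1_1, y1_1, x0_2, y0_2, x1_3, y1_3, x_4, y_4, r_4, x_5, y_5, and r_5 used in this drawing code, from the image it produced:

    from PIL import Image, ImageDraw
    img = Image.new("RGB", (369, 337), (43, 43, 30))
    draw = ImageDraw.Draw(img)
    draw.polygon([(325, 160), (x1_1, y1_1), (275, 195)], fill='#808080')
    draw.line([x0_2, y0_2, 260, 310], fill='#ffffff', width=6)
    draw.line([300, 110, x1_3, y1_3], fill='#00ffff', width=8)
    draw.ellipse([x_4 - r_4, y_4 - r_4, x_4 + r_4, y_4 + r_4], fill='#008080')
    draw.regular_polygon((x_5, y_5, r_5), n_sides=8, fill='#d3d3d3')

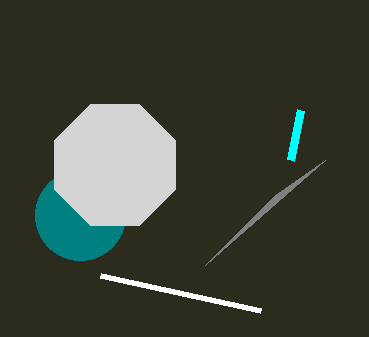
x1_1 = 205; y1_1 = 265; x0_2 = 100; y0_2 = 275; x1_3 = 290; y1_3 = 160; x_4 = 80; y_4 = 215; r_4 = 45; x_5 = 115; y_5 = 165; r_5 = 65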